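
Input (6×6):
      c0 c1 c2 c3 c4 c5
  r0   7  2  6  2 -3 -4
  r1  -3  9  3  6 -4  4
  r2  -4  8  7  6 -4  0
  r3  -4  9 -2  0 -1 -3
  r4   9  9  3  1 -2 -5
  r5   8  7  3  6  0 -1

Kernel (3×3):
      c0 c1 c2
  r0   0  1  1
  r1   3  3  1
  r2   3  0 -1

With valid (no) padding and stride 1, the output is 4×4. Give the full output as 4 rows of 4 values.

Output[0,0]: The receptive field on the input at this output position is [7 2 6 / -3 9 3 / -4 8 7]. Elementwise product with the kernel and sum: 2·1 + 6·1 + -3·3 + 9·3 + 3·1 + -4·3 + 7·-1.

10 68 47 21
21 87 32 9
52 60 6 -2
85 50 18 7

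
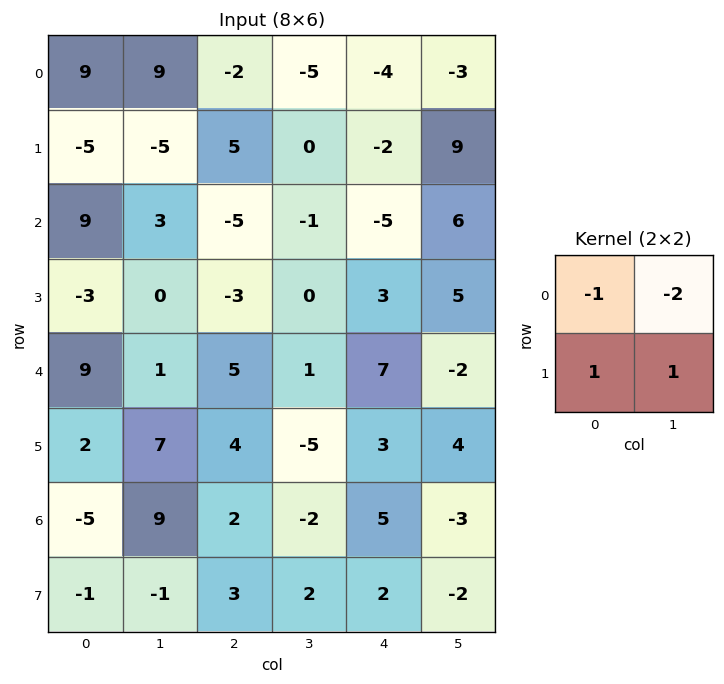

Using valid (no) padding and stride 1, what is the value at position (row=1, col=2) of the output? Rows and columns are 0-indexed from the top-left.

The receptive field on the input at this output position is [5 0 / -5 -1]. Elementwise product with the kernel and sum: 5·-1 + 0·-2 + -5·1 + -1·1.

-11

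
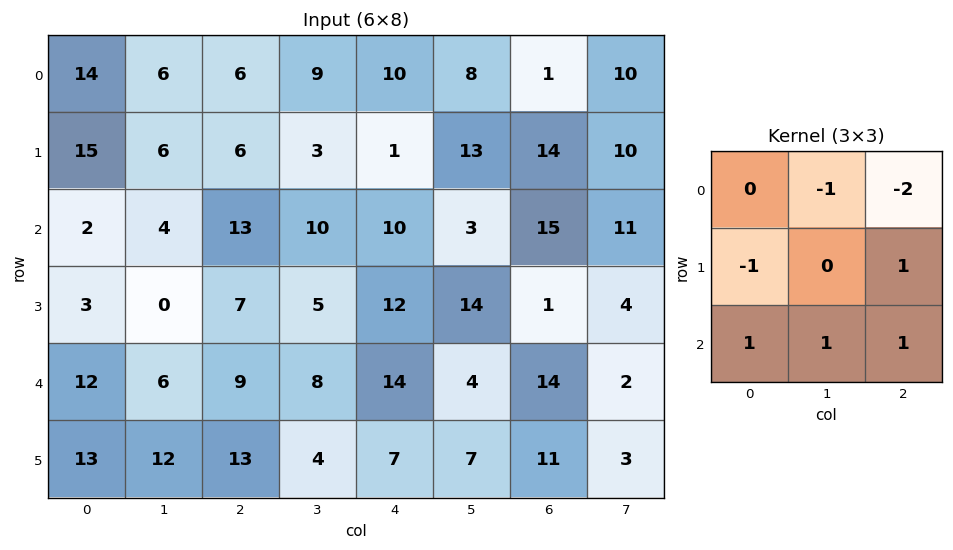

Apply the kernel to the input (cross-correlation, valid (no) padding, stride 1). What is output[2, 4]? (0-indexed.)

-12

The receptive field on the input at this output position is [10 3 15 / 12 14 1 / 14 4 14]. Elementwise product with the kernel and sum: 3·-1 + 15·-2 + 12·-1 + 1·1 + 14·1 + 4·1 + 14·1.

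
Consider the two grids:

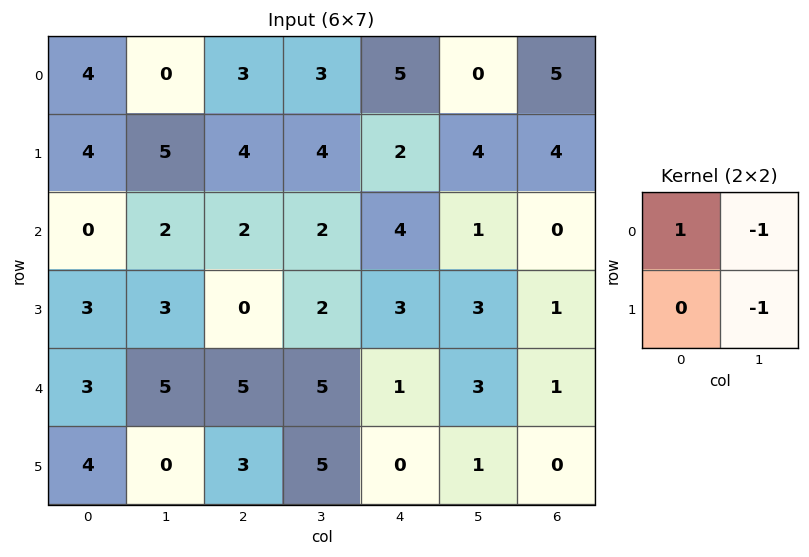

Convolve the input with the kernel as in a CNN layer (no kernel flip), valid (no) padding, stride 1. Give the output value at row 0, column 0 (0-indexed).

-1

The receptive field on the input at this output position is [4 0 / 4 5]. Elementwise product with the kernel and sum: 4·1 + 0·-1 + 5·-1.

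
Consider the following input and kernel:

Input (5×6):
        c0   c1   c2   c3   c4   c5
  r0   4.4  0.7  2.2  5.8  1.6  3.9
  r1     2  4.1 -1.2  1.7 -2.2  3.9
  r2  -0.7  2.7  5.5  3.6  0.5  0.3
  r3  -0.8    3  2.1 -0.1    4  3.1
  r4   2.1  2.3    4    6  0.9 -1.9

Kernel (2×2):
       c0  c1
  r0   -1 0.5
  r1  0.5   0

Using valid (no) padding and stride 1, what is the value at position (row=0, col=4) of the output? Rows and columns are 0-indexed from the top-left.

The receptive field on the input at this output position is [1.6 3.9 / -2.2 3.9]. Elementwise product with the kernel and sum: 1.6·-1 + 3.9·0.5 + -2.2·0.5.

-0.75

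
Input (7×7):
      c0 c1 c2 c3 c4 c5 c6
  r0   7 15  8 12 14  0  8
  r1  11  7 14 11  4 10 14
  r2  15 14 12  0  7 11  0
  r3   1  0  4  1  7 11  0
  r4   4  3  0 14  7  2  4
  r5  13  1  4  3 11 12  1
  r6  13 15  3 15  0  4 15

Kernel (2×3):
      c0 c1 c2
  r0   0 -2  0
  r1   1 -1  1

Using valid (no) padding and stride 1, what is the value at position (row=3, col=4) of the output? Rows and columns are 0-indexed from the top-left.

-13

The receptive field on the input at this output position is [7 11 0 / 7 2 4]. Elementwise product with the kernel and sum: 11·-2 + 7·1 + 2·-1 + 4·1.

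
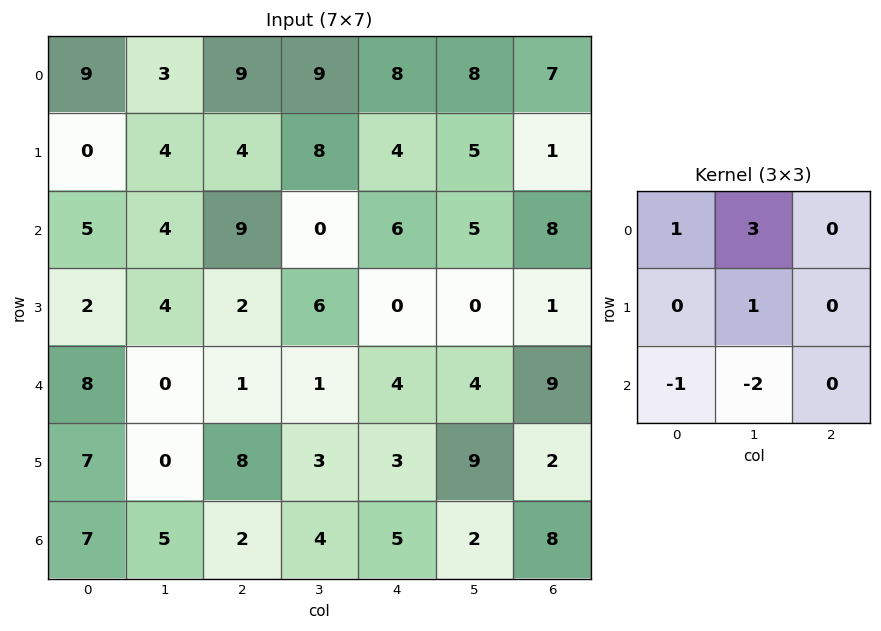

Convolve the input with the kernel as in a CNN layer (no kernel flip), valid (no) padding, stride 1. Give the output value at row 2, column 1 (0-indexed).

31

The receptive field on the input at this output position is [4 9 0 / 4 2 6 / 0 1 1]. Elementwise product with the kernel and sum: 4·1 + 9·3 + 2·1 + 0·-1 + 1·-2.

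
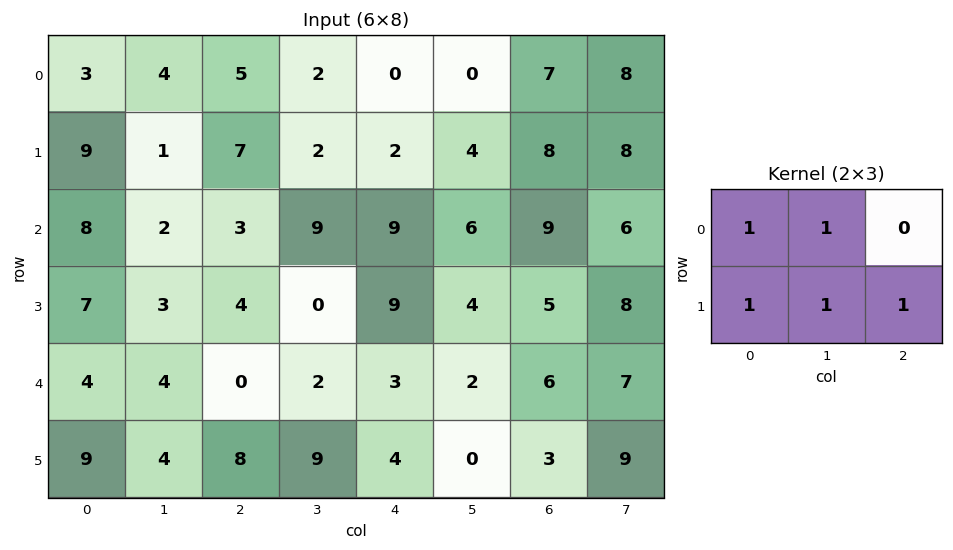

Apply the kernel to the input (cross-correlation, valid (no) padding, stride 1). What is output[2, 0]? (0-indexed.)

The receptive field on the input at this output position is [8 2 3 / 7 3 4]. Elementwise product with the kernel and sum: 8·1 + 2·1 + 7·1 + 3·1 + 4·1.

24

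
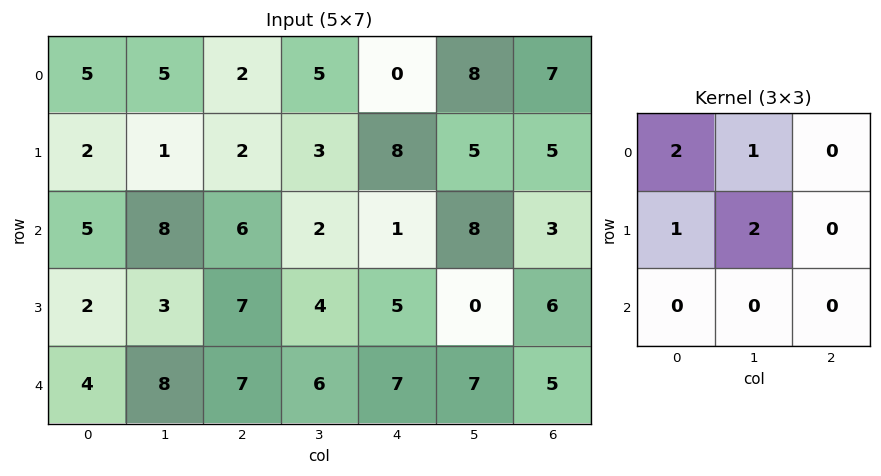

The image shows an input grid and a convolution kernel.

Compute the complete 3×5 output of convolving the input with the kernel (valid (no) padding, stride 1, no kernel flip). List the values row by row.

Output[0,0]: The receptive field on the input at this output position is [5 5 2 / 2 1 2 / 5 8 6]. Elementwise product with the kernel and sum: 5·2 + 5·1 + 2·1 + 1·2.

19 17 17 29 26
26 24 17 18 38
26 39 29 19 15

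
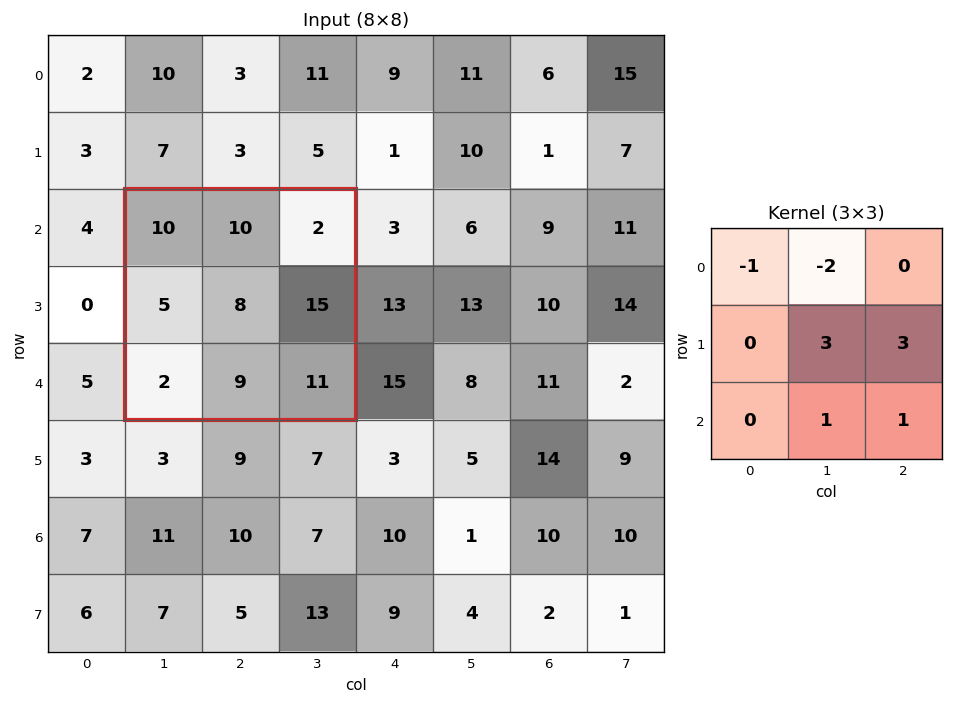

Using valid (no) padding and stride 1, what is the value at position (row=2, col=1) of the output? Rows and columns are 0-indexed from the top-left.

59

The receptive field on the input at this output position is [10 10 2 / 5 8 15 / 2 9 11]. Elementwise product with the kernel and sum: 10·-1 + 10·-2 + 8·3 + 15·3 + 9·1 + 11·1.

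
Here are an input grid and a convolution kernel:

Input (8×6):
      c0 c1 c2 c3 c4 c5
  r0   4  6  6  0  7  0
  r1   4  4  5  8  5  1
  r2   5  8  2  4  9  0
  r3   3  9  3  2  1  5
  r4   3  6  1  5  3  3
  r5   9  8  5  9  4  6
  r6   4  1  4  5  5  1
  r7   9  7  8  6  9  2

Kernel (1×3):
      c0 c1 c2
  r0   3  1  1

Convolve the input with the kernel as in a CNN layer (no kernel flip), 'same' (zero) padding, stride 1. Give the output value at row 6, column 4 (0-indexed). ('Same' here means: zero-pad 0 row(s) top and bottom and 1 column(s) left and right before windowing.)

The receptive field on the zero-padded input at this output position is [5 5 1]. Elementwise product with the kernel and sum: 5·3 + 5·1 + 1·1.

21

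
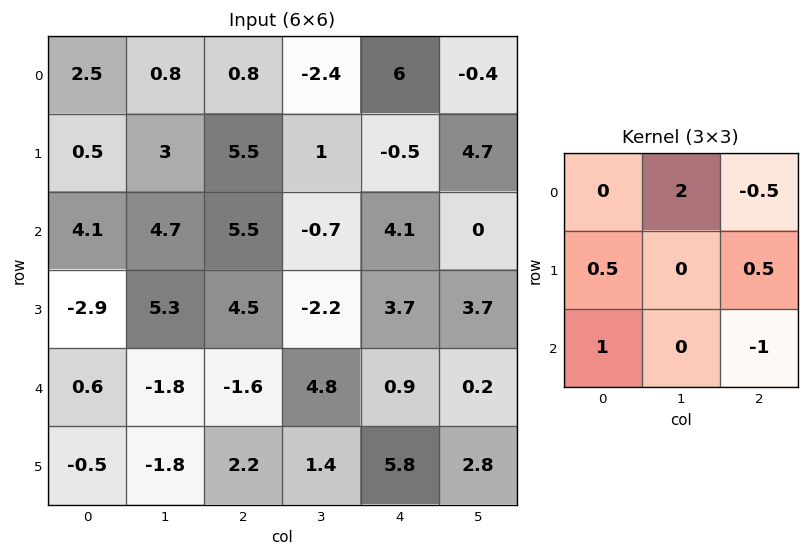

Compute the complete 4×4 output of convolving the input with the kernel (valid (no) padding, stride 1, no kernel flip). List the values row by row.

Output[0,0]: The receptive field on the input at this output position is [2.5 0.8 0.8 / 0.5 3 5.5 / 4.1 4.7 5.5]. Elementwise product with the kernel and sum: 0.8·2 + 0.8·-0.5 + 0.5·0.5 + 5.5·0.5 + 4.1·1 + 5.5·-1.

2.8 10.2 -3.9 14.35
0.65 20 7.85 -9.6
9.65 6.3 -1.85 13.55
5.15 8.4 -10.2 6.65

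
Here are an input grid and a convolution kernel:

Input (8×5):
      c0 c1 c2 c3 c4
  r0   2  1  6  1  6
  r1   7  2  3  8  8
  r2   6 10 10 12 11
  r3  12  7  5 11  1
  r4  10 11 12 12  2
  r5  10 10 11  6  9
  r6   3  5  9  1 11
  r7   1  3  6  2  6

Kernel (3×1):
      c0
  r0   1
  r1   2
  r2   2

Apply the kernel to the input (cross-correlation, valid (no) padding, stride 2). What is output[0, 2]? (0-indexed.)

44

The receptive field on the input at this output position is [6 / 8 / 11]. Elementwise product with the kernel and sum: 6·1 + 8·2 + 11·2.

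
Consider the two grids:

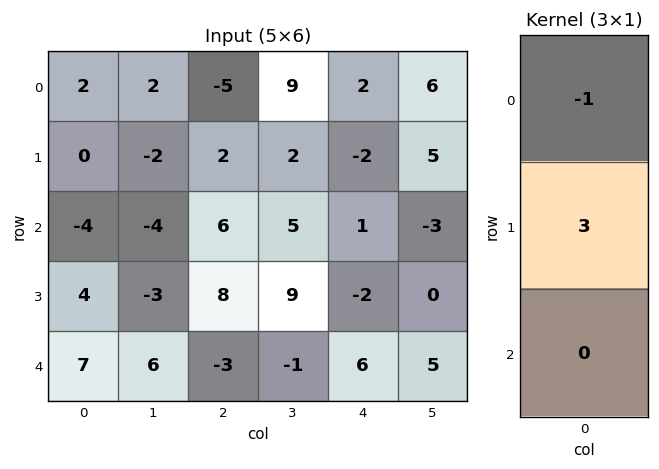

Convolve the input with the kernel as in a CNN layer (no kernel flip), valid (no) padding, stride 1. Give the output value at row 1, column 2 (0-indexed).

The receptive field on the input at this output position is [2 / 6 / 8]. Elementwise product with the kernel and sum: 2·-1 + 6·3.

16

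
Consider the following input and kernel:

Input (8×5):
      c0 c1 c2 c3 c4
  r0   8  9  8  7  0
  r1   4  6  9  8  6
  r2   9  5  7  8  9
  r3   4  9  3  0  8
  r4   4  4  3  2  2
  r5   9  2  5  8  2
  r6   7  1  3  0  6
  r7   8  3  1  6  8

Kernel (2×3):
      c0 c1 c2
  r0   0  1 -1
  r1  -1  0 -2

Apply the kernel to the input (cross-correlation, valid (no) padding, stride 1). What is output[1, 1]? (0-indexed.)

-20

The receptive field on the input at this output position is [6 9 8 / 5 7 8]. Elementwise product with the kernel and sum: 9·1 + 8·-1 + 5·-1 + 8·-2.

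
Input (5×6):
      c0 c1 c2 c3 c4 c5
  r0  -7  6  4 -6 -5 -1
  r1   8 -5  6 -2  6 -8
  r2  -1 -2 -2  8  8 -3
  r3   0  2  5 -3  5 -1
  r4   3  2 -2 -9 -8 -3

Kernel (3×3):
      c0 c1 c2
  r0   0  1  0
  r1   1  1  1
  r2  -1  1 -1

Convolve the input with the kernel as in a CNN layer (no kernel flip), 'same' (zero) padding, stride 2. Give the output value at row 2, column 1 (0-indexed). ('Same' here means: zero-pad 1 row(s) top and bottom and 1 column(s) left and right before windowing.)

-4

The receptive field on the zero-padded input at this output position is [2 5 -3 / 2 -2 -9 / 0 0 0]. Elementwise product with the kernel and sum: 5·1 + 2·1 + -2·1 + -9·1 + 0·-1 + 0·1 + 0·-1.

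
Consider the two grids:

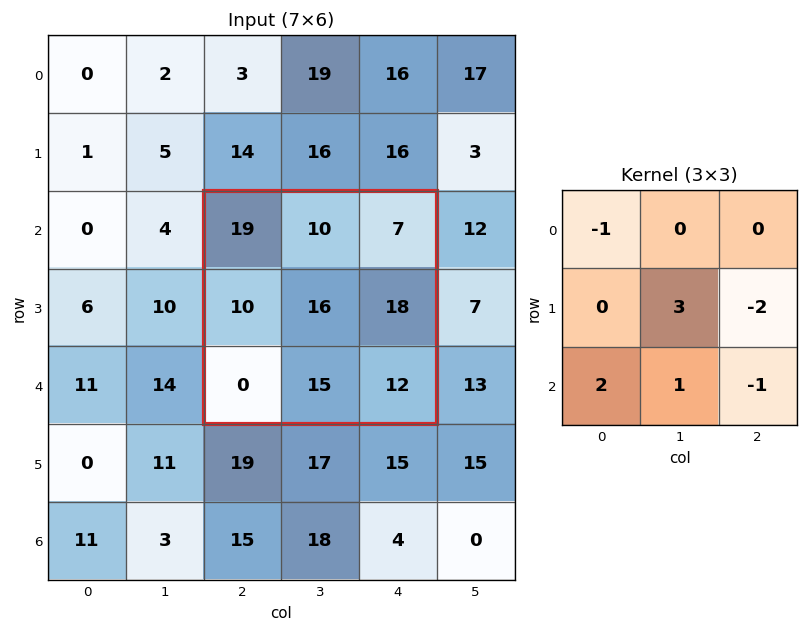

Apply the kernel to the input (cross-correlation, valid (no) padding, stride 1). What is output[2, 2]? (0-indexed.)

The receptive field on the input at this output position is [19 10 7 / 10 16 18 / 0 15 12]. Elementwise product with the kernel and sum: 19·-1 + 16·3 + 18·-2 + 0·2 + 15·1 + 12·-1.

-4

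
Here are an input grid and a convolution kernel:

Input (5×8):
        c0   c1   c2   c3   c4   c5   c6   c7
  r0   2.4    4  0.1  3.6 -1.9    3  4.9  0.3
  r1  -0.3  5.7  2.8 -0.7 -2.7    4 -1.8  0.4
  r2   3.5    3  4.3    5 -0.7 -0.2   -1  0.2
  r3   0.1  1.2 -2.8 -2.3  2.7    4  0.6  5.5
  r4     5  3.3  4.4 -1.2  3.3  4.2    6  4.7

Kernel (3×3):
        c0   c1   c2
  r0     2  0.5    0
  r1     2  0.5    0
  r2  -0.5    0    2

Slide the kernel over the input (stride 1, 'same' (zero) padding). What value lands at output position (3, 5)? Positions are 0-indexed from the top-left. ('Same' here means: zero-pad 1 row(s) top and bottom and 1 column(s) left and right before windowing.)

16.25

The receptive field on the zero-padded input at this output position is [-0.7 -0.2 -1 / 2.7 4 0.6 / 3.3 4.2 6]. Elementwise product with the kernel and sum: -0.7·2 + -0.2·0.5 + 2.7·2 + 4·0.5 + 3.3·-0.5 + 6·2.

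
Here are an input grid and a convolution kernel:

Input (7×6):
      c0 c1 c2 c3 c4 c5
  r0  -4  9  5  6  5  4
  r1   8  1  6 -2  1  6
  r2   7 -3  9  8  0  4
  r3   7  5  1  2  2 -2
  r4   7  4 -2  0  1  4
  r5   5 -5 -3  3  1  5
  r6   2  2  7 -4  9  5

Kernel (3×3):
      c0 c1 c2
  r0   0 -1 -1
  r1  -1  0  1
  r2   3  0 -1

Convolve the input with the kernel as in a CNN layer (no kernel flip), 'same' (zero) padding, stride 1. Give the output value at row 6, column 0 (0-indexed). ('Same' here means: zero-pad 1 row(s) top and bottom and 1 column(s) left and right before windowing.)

2

The receptive field on the zero-padded input at this output position is [0 5 -5 / 0 2 2 / 0 0 0]. Elementwise product with the kernel and sum: 5·-1 + -5·-1 + 0·-1 + 2·1 + 0·3 + 0·-1.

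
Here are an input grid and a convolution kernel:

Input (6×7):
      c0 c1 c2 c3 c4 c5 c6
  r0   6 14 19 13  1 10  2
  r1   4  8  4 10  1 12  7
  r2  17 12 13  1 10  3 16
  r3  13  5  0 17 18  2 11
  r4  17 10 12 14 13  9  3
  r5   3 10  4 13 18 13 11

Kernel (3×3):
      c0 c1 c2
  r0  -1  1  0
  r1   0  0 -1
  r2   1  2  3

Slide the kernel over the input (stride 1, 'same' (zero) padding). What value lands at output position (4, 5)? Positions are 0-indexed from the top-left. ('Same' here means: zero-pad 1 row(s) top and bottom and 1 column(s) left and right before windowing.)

58

The receptive field on the zero-padded input at this output position is [18 2 11 / 13 9 3 / 18 13 11]. Elementwise product with the kernel and sum: 18·-1 + 2·1 + 3·-1 + 18·1 + 13·2 + 11·3.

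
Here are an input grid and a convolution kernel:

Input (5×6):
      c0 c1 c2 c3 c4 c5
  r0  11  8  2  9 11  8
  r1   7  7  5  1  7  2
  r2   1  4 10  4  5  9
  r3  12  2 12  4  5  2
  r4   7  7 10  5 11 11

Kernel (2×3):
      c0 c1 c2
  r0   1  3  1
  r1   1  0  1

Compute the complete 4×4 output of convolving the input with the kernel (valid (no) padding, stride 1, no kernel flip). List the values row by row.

49 31 52 53
44 31 30 37
47 44 44 34
47 54 50 37

Output[0,0]: The receptive field on the input at this output position is [11 8 2 / 7 7 5]. Elementwise product with the kernel and sum: 11·1 + 8·3 + 2·1 + 7·1 + 5·1.
Output[0,1]: The receptive field on the input at this output position is [8 2 9 / 7 5 1]. Elementwise product with the kernel and sum: 8·1 + 2·3 + 9·1 + 7·1 + 1·1.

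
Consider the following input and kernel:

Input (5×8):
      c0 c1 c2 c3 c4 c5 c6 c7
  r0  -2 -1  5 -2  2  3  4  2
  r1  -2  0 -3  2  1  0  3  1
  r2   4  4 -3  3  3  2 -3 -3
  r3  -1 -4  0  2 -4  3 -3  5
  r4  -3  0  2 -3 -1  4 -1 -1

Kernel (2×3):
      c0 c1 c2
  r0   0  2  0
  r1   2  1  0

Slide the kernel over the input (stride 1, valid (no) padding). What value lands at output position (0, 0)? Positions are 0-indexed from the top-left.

The receptive field on the input at this output position is [-2 -1 5 / -2 0 -3]. Elementwise product with the kernel and sum: -1·2 + -2·2 + 0·1.

-6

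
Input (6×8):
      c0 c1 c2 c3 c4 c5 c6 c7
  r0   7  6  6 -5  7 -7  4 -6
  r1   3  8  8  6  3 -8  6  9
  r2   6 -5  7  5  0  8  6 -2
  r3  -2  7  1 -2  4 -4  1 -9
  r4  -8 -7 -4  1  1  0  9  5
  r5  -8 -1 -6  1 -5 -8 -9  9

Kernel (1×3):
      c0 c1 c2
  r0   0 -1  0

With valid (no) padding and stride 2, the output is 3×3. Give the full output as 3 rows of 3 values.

-6 5 7
5 -5 -8
7 -1 0

Output[0,0]: The receptive field on the input at this output position is [7 6 6]. Elementwise product with the kernel and sum: 6·-1.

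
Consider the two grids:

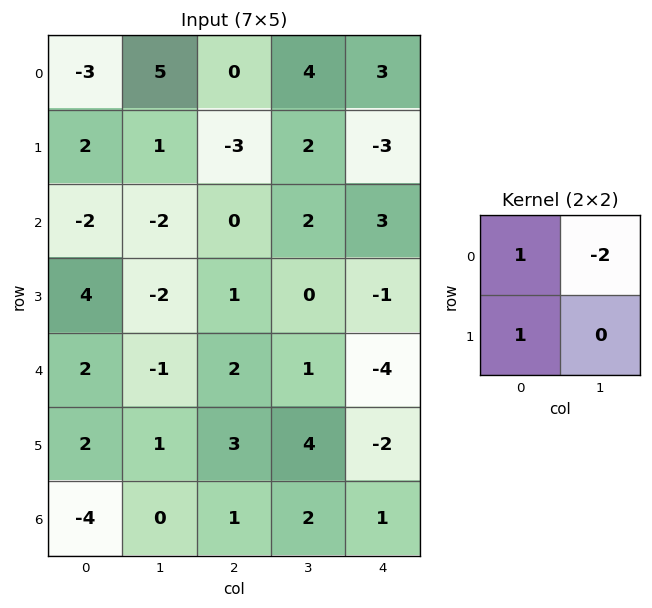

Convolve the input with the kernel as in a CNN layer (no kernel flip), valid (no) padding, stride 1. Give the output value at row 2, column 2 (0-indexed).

-3

The receptive field on the input at this output position is [0 2 / 1 0]. Elementwise product with the kernel and sum: 0·1 + 2·-2 + 1·1.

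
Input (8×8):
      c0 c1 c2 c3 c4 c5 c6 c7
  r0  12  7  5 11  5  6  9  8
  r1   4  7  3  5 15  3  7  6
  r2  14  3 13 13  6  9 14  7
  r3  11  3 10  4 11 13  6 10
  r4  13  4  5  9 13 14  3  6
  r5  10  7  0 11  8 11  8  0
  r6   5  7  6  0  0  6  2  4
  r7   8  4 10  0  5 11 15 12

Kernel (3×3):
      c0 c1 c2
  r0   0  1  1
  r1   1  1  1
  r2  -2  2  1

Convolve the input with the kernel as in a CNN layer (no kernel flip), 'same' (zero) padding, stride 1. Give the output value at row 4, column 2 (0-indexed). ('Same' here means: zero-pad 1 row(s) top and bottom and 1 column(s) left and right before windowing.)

The receptive field on the zero-padded input at this output position is [3 10 4 / 4 5 9 / 7 0 11]. Elementwise product with the kernel and sum: 10·1 + 4·1 + 4·1 + 5·1 + 9·1 + 7·-2 + 0·2 + 11·1.

29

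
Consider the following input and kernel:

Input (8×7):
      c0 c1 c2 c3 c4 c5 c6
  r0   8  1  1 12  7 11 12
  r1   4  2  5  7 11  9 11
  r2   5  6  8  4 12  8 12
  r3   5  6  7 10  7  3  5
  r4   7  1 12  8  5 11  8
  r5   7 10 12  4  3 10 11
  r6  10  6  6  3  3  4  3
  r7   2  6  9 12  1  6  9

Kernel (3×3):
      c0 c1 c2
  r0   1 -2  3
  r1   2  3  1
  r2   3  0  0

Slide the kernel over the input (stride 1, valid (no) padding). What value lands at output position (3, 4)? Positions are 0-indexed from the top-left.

The receptive field on the input at this output position is [7 3 5 / 5 11 8 / 3 10 11]. Elementwise product with the kernel and sum: 7·1 + 3·-2 + 5·3 + 5·2 + 11·3 + 8·1 + 3·3.

76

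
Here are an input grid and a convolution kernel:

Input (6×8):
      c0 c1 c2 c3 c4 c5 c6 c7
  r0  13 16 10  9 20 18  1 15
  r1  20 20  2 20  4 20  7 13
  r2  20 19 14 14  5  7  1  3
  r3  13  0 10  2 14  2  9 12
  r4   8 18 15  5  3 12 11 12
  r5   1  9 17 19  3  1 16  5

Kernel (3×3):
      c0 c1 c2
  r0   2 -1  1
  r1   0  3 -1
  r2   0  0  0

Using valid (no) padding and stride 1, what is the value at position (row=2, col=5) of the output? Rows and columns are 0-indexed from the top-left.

31

The receptive field on the input at this output position is [7 1 3 / 2 9 12 / 12 11 12]. Elementwise product with the kernel and sum: 7·2 + 1·-1 + 3·1 + 9·3 + 12·-1.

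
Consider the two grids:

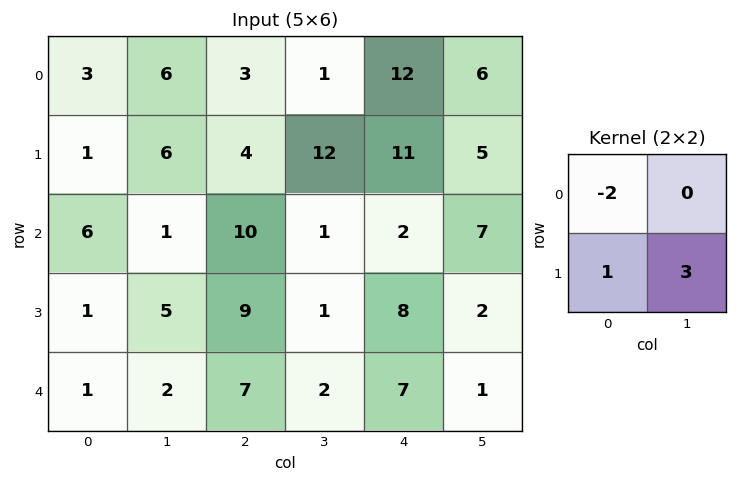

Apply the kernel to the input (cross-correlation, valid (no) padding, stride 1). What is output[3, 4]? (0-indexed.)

-6

The receptive field on the input at this output position is [8 2 / 7 1]. Elementwise product with the kernel and sum: 8·-2 + 7·1 + 1·3.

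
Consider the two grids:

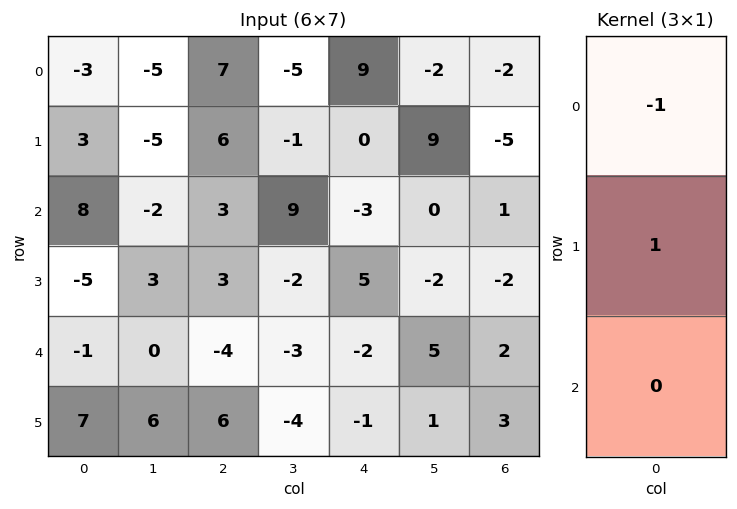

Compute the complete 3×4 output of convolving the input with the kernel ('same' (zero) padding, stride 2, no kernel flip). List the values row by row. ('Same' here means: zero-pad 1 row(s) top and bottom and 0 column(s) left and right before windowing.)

-3 7 9 -2
5 -3 -3 6
4 -7 -7 4

Output[0,0]: The receptive field on the zero-padded input at this output position is [0 / -3 / 3]. Elementwise product with the kernel and sum: 0·-1 + -3·1.
Output[0,1]: The receptive field on the zero-padded input at this output position is [0 / 7 / 6]. Elementwise product with the kernel and sum: 0·-1 + 7·1.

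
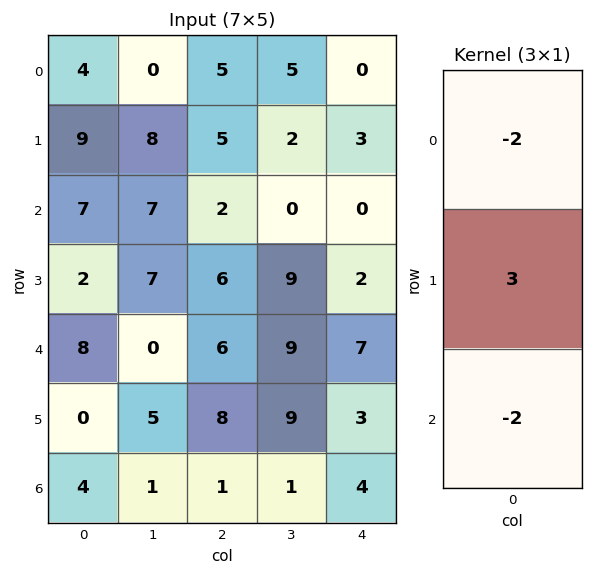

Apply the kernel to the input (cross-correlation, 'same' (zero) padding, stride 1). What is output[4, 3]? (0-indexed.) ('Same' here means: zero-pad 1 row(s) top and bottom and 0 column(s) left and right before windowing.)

The receptive field on the zero-padded input at this output position is [9 / 9 / 9]. Elementwise product with the kernel and sum: 9·-2 + 9·3 + 9·-2.

-9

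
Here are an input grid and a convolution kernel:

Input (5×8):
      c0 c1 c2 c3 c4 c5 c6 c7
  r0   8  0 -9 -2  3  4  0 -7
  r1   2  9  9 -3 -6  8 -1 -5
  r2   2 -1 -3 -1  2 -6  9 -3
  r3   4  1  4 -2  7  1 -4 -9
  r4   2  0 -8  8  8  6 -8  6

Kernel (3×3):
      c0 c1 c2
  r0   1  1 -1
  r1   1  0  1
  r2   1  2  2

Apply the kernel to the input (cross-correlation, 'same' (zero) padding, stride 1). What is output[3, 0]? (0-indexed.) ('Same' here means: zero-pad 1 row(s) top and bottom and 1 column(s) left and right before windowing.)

The receptive field on the zero-padded input at this output position is [0 2 -1 / 0 4 1 / 0 2 0]. Elementwise product with the kernel and sum: 0·1 + 2·1 + -1·-1 + 0·1 + 1·1 + 0·1 + 2·2 + 0·2.

8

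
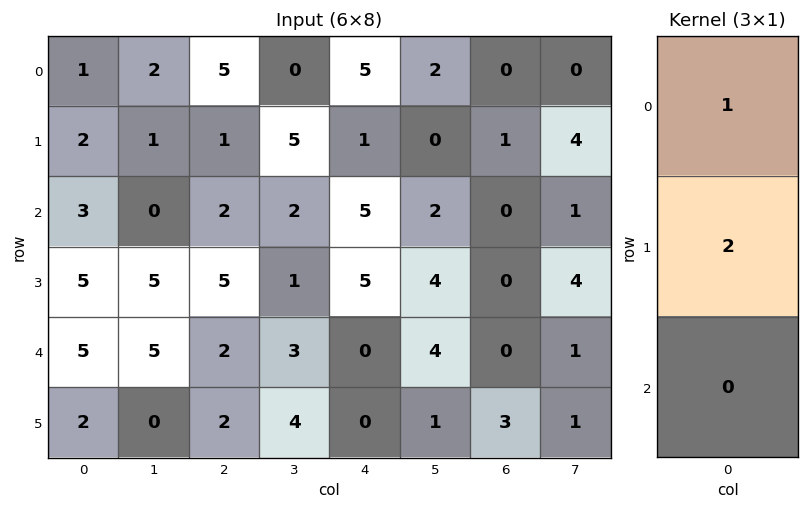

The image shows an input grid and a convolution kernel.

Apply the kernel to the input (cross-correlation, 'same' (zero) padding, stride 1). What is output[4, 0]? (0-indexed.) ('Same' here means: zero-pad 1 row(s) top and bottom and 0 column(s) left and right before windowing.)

15

The receptive field on the zero-padded input at this output position is [5 / 5 / 2]. Elementwise product with the kernel and sum: 5·1 + 5·2.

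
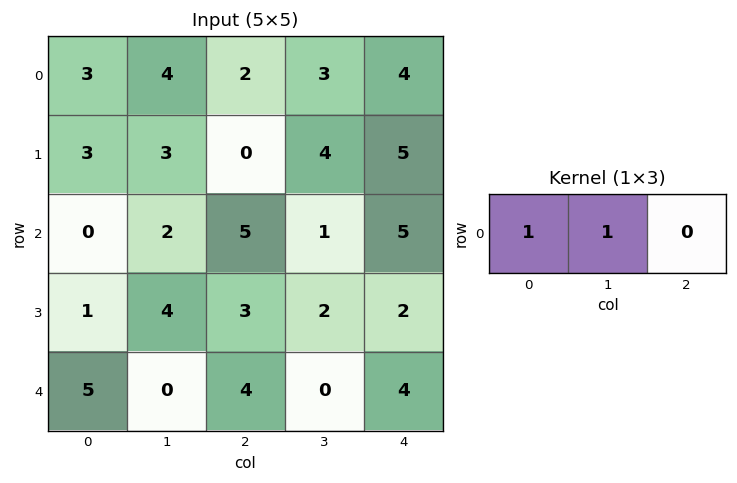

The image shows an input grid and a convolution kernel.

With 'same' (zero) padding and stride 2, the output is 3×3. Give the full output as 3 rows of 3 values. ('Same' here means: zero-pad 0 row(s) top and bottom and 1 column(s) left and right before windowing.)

3 6 7
0 7 6
5 4 4

Output[0,0]: The receptive field on the zero-padded input at this output position is [0 3 4]. Elementwise product with the kernel and sum: 0·1 + 3·1.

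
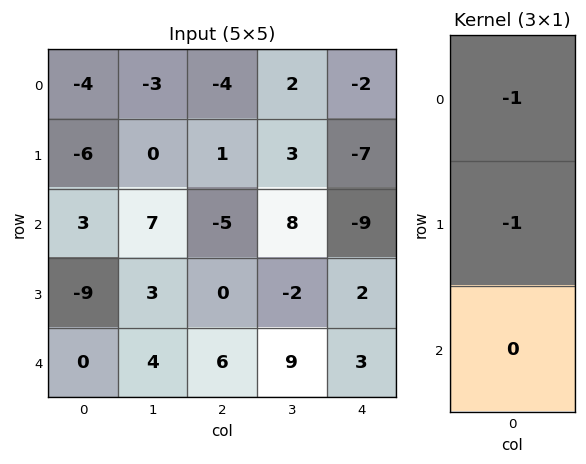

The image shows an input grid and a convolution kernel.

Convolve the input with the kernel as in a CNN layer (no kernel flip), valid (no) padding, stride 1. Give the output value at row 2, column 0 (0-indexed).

The receptive field on the input at this output position is [3 / -9 / 0]. Elementwise product with the kernel and sum: 3·-1 + -9·-1.

6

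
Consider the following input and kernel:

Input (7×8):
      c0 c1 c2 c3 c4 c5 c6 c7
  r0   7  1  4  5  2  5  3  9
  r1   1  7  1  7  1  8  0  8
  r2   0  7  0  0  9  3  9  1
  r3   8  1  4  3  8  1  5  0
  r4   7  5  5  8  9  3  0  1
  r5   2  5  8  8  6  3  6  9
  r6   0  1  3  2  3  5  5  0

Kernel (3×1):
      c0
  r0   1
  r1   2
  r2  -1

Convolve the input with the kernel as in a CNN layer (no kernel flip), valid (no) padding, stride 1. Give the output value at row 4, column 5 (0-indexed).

The receptive field on the input at this output position is [3 / 3 / 5]. Elementwise product with the kernel and sum: 3·1 + 3·2 + 5·-1.

4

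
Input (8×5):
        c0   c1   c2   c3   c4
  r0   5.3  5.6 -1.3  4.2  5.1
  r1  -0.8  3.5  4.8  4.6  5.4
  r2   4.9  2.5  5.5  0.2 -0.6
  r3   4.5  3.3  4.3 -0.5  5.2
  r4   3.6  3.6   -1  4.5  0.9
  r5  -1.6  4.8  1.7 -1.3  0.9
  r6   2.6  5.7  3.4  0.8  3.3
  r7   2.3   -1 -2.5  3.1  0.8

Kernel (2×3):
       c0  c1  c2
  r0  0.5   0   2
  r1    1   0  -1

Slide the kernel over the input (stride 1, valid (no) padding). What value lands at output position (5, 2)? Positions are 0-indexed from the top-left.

The receptive field on the input at this output position is [1.7 -1.3 0.9 / 3.4 0.8 3.3]. Elementwise product with the kernel and sum: 1.7·0.5 + 0.9·2 + 3.4·1 + 3.3·-1.

2.75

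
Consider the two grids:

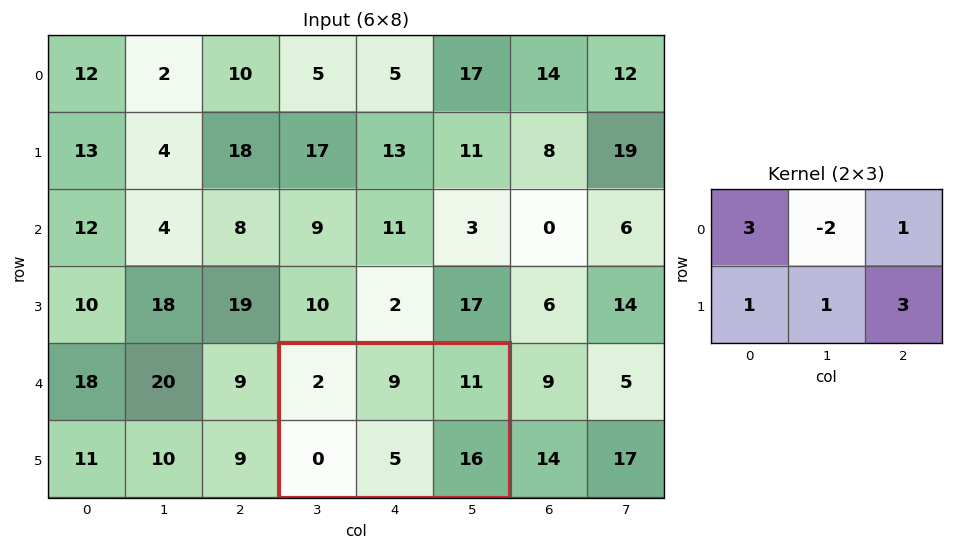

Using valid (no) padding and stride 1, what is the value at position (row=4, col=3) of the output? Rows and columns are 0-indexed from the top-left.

The receptive field on the input at this output position is [2 9 11 / 0 5 16]. Elementwise product with the kernel and sum: 2·3 + 9·-2 + 11·1 + 0·1 + 5·1 + 16·3.

52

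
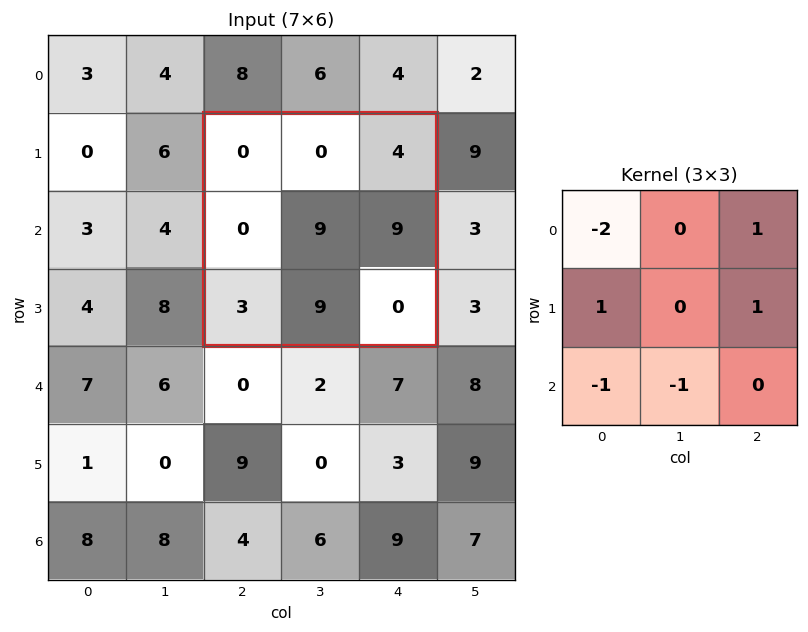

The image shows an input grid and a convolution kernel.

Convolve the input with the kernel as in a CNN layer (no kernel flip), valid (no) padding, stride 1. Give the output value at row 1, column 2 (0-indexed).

1

The receptive field on the input at this output position is [0 0 4 / 0 9 9 / 3 9 0]. Elementwise product with the kernel and sum: 0·-2 + 4·1 + 0·1 + 9·1 + 3·-1 + 9·-1.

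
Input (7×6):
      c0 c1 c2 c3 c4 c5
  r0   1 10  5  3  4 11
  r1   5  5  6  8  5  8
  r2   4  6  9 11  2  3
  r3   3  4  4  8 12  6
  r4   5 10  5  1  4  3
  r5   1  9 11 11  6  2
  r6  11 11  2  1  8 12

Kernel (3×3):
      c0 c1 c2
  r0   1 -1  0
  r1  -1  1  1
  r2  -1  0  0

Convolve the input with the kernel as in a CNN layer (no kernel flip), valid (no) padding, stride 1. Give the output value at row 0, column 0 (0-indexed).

The receptive field on the input at this output position is [1 10 5 / 5 5 6 / 4 6 9]. Elementwise product with the kernel and sum: 1·1 + 10·-1 + 5·-1 + 5·1 + 6·1 + 4·-1.

-7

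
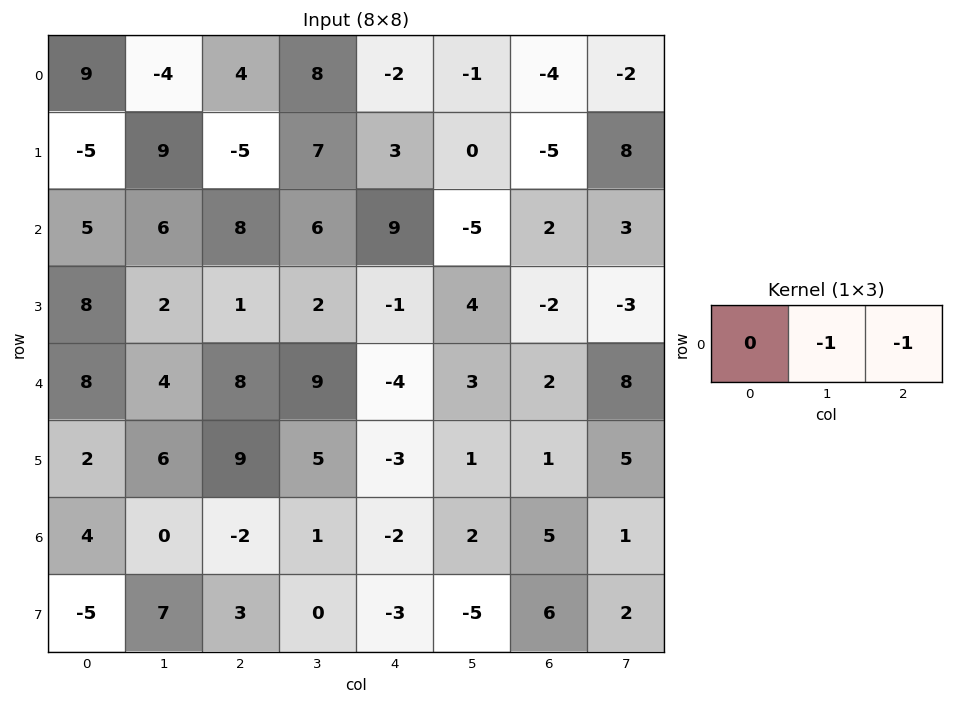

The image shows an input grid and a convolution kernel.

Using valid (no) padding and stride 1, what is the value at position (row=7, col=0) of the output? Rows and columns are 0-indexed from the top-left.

The receptive field on the input at this output position is [-5 7 3]. Elementwise product with the kernel and sum: 7·-1 + 3·-1.

-10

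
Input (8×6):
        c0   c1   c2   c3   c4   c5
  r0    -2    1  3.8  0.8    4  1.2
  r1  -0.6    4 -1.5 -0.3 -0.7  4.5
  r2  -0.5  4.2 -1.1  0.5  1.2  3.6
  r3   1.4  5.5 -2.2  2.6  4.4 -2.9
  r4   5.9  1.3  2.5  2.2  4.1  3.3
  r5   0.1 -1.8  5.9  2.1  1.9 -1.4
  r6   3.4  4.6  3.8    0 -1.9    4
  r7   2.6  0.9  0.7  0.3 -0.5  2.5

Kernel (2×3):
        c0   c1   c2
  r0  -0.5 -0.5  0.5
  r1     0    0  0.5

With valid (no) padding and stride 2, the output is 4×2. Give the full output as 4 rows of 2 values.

1.65 -0.65
-3.5 3.1
0.6 0.65
-1.75 -3.1

Output[0,0]: The receptive field on the input at this output position is [-2 1 3.8 / -0.6 4 -1.5]. Elementwise product with the kernel and sum: -2·-0.5 + 1·-0.5 + 3.8·0.5 + -1.5·0.5.
Output[0,1]: The receptive field on the input at this output position is [3.8 0.8 4 / -1.5 -0.3 -0.7]. Elementwise product with the kernel and sum: 3.8·-0.5 + 0.8·-0.5 + 4·0.5 + -0.7·0.5.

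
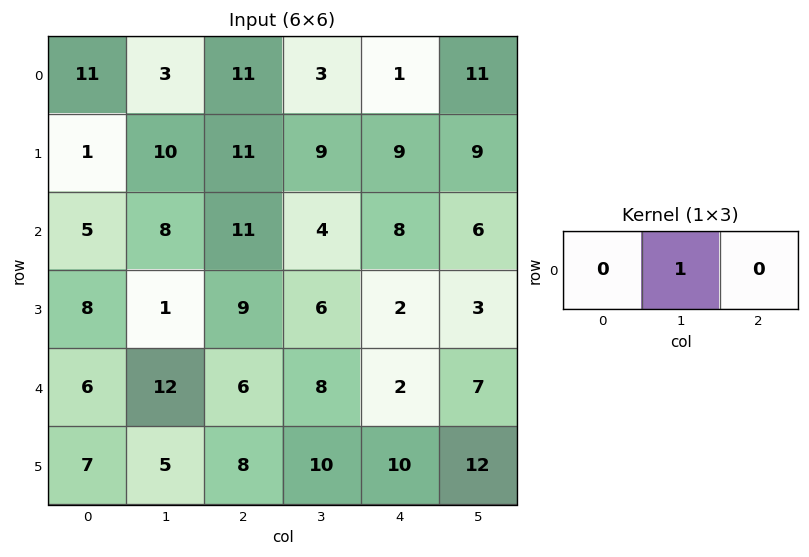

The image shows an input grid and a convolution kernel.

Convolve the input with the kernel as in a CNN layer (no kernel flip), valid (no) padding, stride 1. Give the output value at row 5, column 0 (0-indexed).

The receptive field on the input at this output position is [7 5 8]. Elementwise product with the kernel and sum: 5·1.

5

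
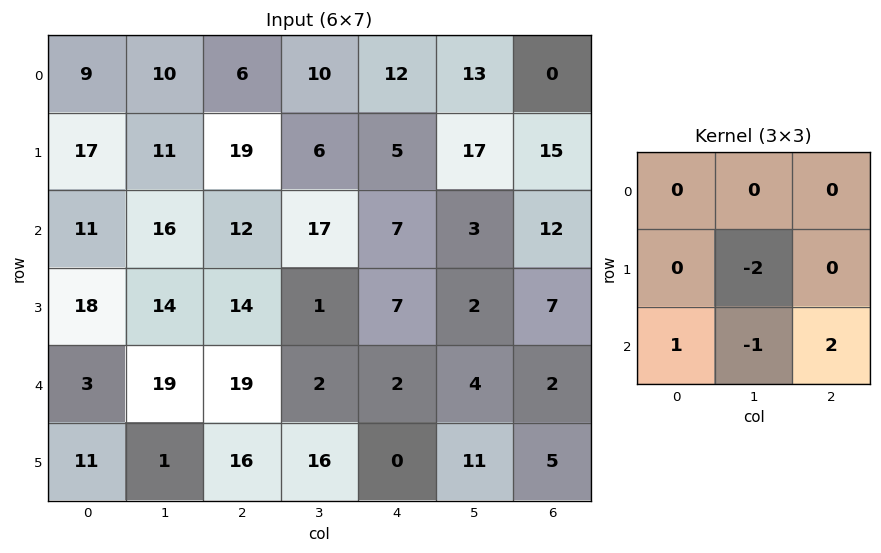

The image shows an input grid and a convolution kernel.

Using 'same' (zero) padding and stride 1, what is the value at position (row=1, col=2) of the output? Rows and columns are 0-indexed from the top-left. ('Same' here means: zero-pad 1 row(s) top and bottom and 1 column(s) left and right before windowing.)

The receptive field on the zero-padded input at this output position is [10 6 10 / 11 19 6 / 16 12 17]. Elementwise product with the kernel and sum: 19·-2 + 16·1 + 12·-1 + 17·2.

0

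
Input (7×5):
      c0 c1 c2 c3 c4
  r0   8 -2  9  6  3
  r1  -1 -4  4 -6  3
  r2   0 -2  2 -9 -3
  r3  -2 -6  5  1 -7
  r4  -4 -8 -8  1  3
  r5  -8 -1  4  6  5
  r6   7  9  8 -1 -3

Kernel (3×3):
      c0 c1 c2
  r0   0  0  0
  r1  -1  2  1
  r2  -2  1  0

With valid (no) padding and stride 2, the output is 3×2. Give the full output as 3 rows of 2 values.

Output[0,0]: The receptive field on the input at this output position is [8 -2 9 / -1 -4 4 / 0 -2 2]. Elementwise product with the kernel and sum: -1·-1 + -4·2 + 4·1 + 0·-2 + -2·1.
Output[0,1]: The receptive field on the input at this output position is [9 6 3 / 4 -6 3 / 2 -9 -3]. Elementwise product with the kernel and sum: 4·-1 + -6·2 + 3·1 + 2·-2 + -9·1.

-5 -26
-5 7
5 -4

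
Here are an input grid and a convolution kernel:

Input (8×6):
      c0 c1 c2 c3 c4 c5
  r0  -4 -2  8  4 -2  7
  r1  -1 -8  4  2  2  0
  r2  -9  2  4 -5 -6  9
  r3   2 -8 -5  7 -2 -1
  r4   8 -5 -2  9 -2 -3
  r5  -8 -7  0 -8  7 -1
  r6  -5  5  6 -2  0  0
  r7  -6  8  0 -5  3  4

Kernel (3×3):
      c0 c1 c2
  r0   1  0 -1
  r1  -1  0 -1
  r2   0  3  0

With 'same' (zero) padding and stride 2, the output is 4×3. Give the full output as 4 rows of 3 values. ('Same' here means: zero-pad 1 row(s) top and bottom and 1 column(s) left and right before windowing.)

Output[0,0]: The receptive field on the zero-padded input at this output position is [0 0 0 / 0 -4 -2 / 0 -1 -8]. Elementwise product with the kernel and sum: 0·1 + 0·-1 + 0·-1 + -2·-1 + -1·3.

-1 10 -5
12 -22 -8
-11 -19 23
-16 -2 4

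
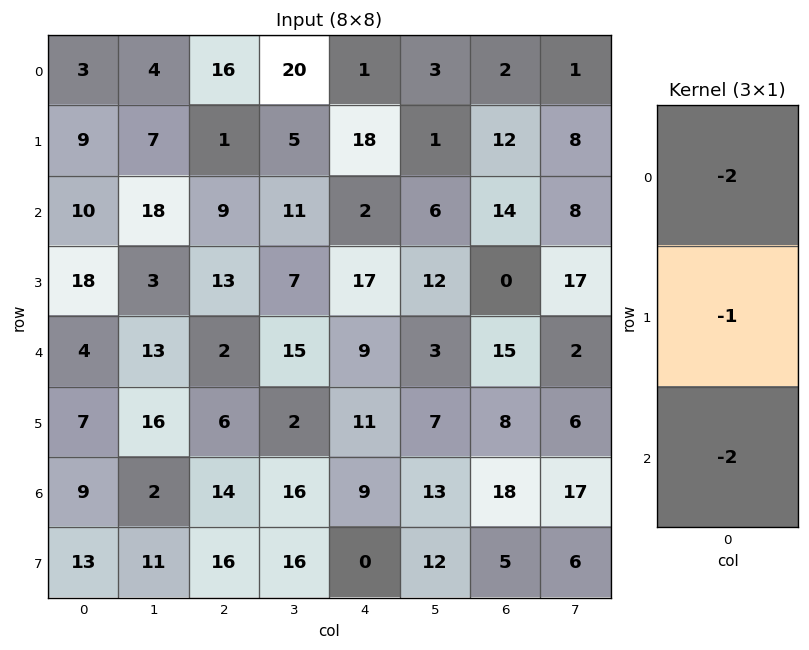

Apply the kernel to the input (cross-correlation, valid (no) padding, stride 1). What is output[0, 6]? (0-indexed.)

-44

The receptive field on the input at this output position is [2 / 12 / 14]. Elementwise product with the kernel and sum: 2·-2 + 12·-1 + 14·-2.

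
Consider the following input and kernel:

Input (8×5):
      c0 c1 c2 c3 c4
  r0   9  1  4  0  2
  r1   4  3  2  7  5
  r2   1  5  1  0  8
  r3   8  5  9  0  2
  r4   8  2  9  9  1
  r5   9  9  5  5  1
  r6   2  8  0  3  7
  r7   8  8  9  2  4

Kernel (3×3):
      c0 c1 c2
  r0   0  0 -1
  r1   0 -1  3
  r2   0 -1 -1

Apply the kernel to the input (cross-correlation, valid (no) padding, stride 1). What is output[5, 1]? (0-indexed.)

The receptive field on the input at this output position is [9 5 5 / 8 0 3 / 8 9 2]. Elementwise product with the kernel and sum: 5·-1 + 0·-1 + 3·3 + 9·-1 + 2·-1.

-7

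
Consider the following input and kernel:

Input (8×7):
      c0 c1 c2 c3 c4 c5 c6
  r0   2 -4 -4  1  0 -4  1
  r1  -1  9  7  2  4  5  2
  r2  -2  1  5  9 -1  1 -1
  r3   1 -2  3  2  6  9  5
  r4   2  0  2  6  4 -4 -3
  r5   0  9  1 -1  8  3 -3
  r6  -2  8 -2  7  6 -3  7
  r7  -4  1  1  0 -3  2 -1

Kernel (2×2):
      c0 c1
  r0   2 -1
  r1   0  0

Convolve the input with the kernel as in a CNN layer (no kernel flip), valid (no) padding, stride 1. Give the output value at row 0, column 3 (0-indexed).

The receptive field on the input at this output position is [1 0 / 2 4]. Elementwise product with the kernel and sum: 1·2 + 0·-1.

2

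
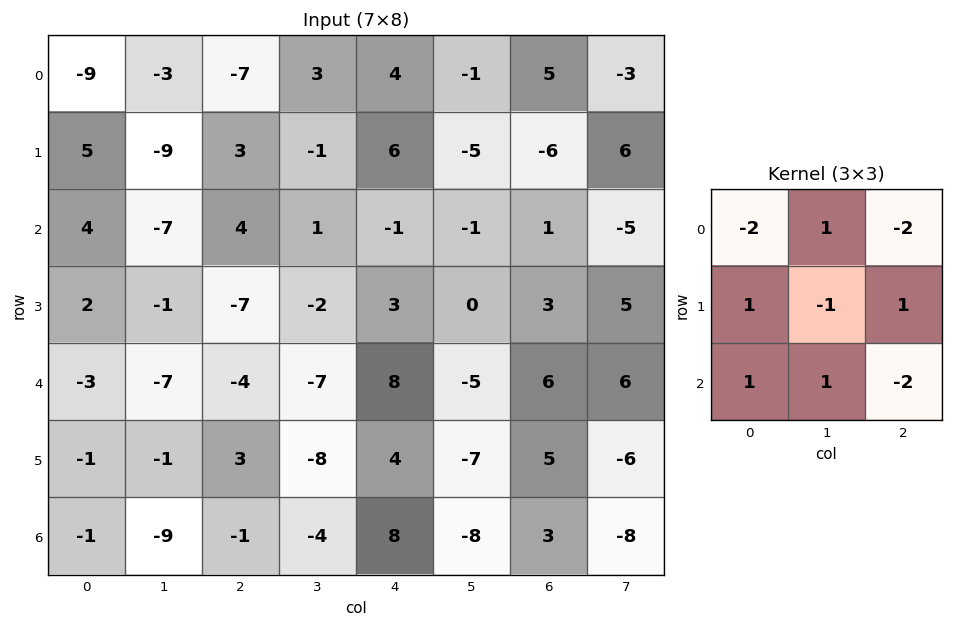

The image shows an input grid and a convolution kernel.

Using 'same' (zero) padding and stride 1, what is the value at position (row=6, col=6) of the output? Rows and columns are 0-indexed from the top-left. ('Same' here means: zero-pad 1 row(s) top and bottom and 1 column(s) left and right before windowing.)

The receptive field on the zero-padded input at this output position is [-7 5 -6 / -8 3 -8 / 0 0 0]. Elementwise product with the kernel and sum: -7·-2 + 5·1 + -6·-2 + -8·1 + 3·-1 + -8·1 + 0·1 + 0·1 + 0·-2.

12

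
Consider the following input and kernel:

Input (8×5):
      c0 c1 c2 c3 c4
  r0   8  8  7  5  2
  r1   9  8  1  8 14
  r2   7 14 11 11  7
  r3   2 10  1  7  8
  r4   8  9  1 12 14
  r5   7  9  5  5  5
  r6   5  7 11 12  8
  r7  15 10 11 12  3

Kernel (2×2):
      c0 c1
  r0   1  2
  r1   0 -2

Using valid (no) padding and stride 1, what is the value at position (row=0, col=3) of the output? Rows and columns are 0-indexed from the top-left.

The receptive field on the input at this output position is [5 2 / 8 14]. Elementwise product with the kernel and sum: 5·1 + 2·2 + 14·-2.

-19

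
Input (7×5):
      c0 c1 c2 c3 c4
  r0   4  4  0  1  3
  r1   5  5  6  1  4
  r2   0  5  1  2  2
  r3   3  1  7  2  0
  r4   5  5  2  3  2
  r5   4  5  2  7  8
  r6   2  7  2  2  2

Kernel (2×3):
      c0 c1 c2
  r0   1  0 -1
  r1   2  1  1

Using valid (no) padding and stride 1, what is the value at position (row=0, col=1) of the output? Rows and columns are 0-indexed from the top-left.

The receptive field on the input at this output position is [4 0 1 / 5 6 1]. Elementwise product with the kernel and sum: 4·1 + 1·-1 + 5·2 + 6·1 + 1·1.

20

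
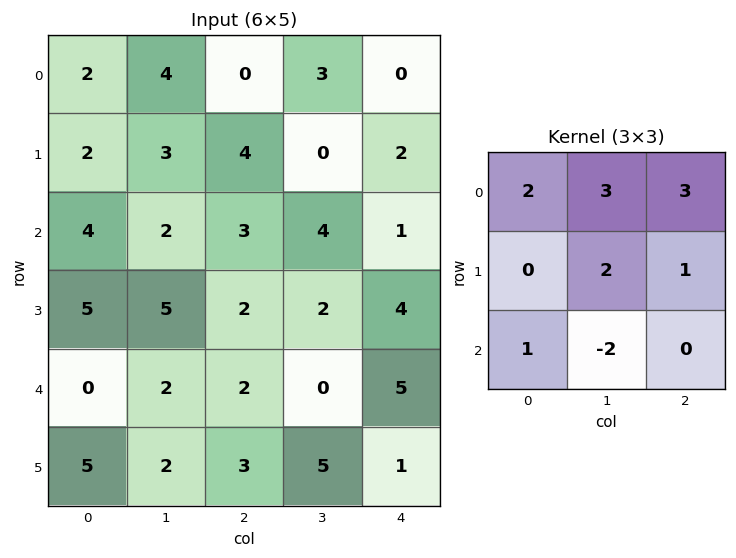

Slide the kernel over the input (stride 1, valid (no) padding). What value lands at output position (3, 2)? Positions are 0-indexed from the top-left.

The receptive field on the input at this output position is [2 2 4 / 2 0 5 / 3 5 1]. Elementwise product with the kernel and sum: 2·2 + 2·3 + 4·3 + 0·2 + 5·1 + 3·1 + 5·-2.

20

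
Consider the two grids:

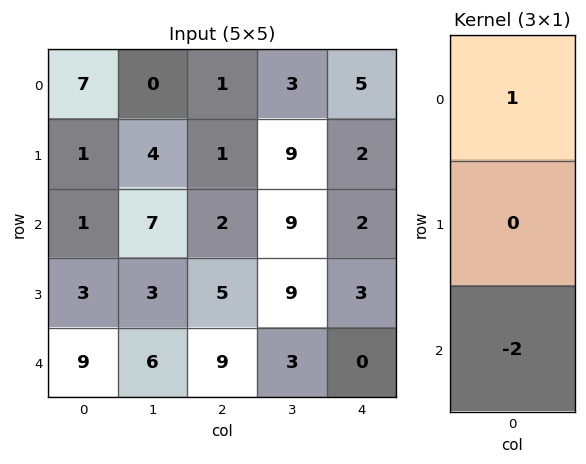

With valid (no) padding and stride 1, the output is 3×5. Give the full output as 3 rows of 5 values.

Output[0,0]: The receptive field on the input at this output position is [7 / 1 / 1]. Elementwise product with the kernel and sum: 7·1 + 1·-2.

5 -14 -3 -15 1
-5 -2 -9 -9 -4
-17 -5 -16 3 2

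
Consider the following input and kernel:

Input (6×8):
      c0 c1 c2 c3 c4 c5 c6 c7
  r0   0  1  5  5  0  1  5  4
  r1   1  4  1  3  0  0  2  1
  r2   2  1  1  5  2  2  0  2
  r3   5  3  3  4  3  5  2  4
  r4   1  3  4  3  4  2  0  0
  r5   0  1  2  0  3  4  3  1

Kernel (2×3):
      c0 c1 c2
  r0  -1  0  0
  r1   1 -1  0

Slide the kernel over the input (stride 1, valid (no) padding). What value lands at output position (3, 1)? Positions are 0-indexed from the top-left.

The receptive field on the input at this output position is [3 3 4 / 3 4 3]. Elementwise product with the kernel and sum: 3·-1 + 3·1 + 4·-1.

-4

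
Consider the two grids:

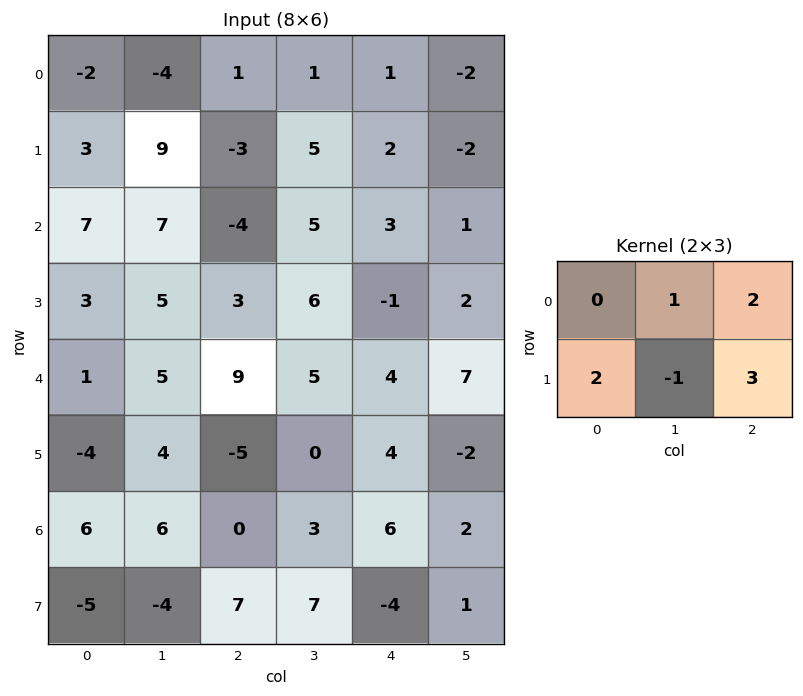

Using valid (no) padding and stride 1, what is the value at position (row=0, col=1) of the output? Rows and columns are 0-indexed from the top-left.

The receptive field on the input at this output position is [-4 1 1 / 9 -3 5]. Elementwise product with the kernel and sum: 1·1 + 1·2 + 9·2 + -3·-1 + 5·3.

39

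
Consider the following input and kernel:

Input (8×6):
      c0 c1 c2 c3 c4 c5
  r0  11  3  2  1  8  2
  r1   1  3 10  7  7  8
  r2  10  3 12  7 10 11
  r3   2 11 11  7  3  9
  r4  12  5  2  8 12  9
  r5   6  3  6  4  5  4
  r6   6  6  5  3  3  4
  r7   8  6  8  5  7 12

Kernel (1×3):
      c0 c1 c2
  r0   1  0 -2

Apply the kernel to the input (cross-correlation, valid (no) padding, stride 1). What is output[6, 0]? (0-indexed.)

The receptive field on the input at this output position is [6 6 5]. Elementwise product with the kernel and sum: 6·1 + 5·-2.

-4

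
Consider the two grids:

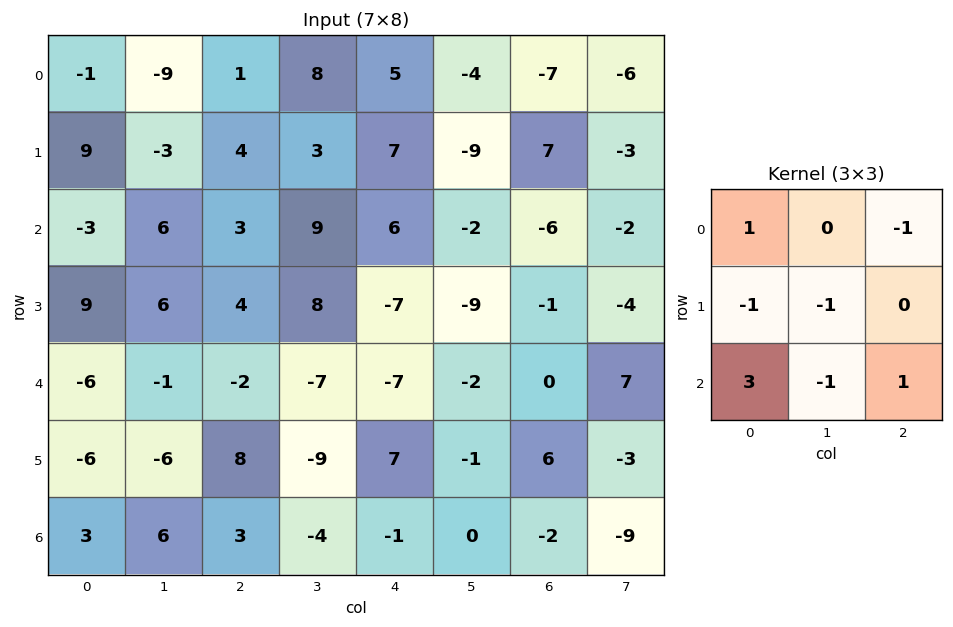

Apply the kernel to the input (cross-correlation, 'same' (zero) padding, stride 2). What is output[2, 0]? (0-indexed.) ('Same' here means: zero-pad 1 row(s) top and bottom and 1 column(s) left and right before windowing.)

The receptive field on the zero-padded input at this output position is [0 9 6 / 0 -6 -1 / 0 -6 -6]. Elementwise product with the kernel and sum: 0·1 + 6·-1 + 0·-1 + -6·-1 + 0·3 + -6·-1 + -6·1.

0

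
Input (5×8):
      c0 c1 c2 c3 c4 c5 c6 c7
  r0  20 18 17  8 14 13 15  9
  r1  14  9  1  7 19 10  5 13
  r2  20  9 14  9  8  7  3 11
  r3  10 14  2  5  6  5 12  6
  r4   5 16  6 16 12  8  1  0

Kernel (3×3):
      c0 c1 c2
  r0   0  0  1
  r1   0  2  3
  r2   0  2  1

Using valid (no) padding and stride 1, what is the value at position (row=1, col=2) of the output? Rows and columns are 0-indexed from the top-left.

The receptive field on the input at this output position is [1 7 19 / 14 9 8 / 2 5 6]. Elementwise product with the kernel and sum: 19·1 + 9·2 + 8·3 + 5·2 + 6·1.

77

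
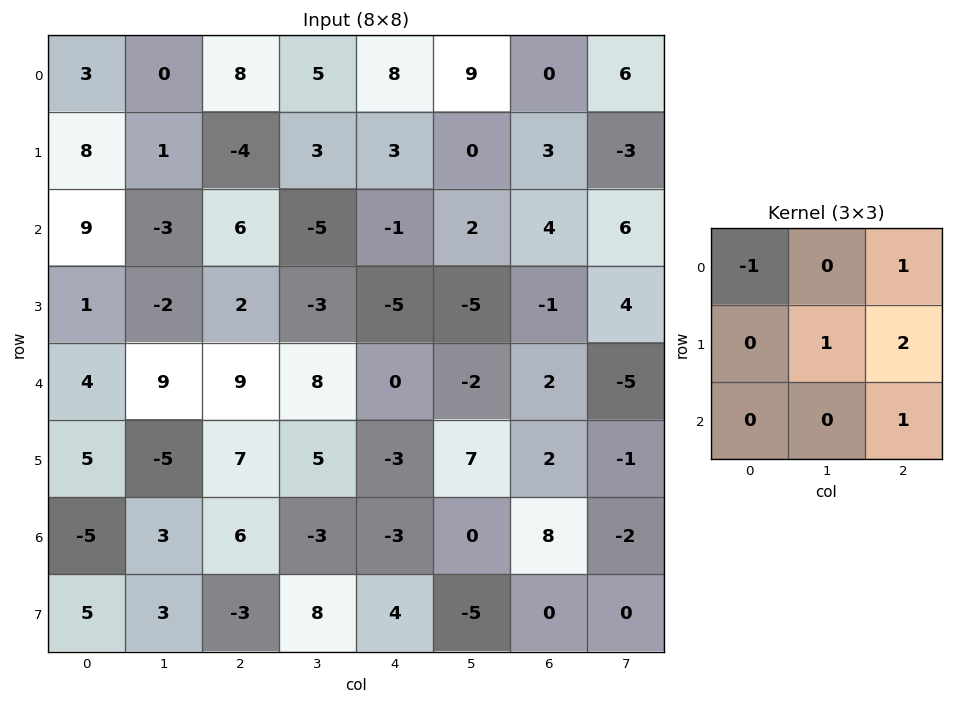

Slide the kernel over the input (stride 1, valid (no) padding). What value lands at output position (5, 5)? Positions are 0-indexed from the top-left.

-4

The receptive field on the input at this output position is [7 2 -1 / 0 8 -2 / -5 0 0]. Elementwise product with the kernel and sum: 7·-1 + -1·1 + 8·1 + -2·2 + 0·1.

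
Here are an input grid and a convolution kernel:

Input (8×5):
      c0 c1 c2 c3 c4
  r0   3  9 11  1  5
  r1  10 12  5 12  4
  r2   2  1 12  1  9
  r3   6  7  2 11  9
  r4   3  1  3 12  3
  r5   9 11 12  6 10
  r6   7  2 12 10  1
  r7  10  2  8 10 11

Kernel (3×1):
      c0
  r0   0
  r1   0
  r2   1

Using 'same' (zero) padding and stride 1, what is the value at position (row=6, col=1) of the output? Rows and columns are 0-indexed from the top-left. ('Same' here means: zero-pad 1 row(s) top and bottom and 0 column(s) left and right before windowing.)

The receptive field on the zero-padded input at this output position is [11 / 2 / 2]. Elementwise product with the kernel and sum: 2·1.

2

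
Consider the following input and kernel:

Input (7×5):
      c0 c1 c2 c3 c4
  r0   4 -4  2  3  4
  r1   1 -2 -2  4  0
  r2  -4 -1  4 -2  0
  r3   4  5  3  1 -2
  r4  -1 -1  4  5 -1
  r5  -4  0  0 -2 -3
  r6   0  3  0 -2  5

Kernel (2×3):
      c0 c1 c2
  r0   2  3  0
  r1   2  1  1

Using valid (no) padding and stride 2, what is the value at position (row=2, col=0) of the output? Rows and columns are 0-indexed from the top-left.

The receptive field on the input at this output position is [-1 -1 4 / -4 0 0]. Elementwise product with the kernel and sum: -1·2 + -1·3 + -4·2 + 0·1 + 0·1.

-13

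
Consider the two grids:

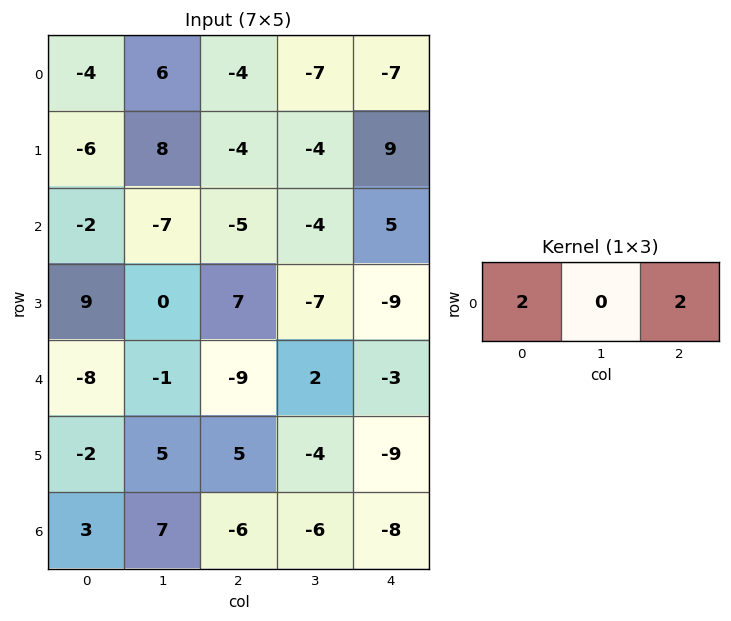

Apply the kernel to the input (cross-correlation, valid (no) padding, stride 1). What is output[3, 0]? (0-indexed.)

The receptive field on the input at this output position is [9 0 7]. Elementwise product with the kernel and sum: 9·2 + 7·2.

32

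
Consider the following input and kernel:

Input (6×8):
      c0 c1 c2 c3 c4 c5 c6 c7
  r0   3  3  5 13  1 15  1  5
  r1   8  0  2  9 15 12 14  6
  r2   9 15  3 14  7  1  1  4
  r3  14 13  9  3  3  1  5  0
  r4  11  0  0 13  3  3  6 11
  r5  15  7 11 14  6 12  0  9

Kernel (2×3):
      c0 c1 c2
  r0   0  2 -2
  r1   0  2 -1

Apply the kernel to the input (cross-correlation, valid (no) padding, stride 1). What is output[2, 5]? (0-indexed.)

4

The receptive field on the input at this output position is [1 1 4 / 1 5 0]. Elementwise product with the kernel and sum: 1·2 + 4·-2 + 5·2 + 0·-1.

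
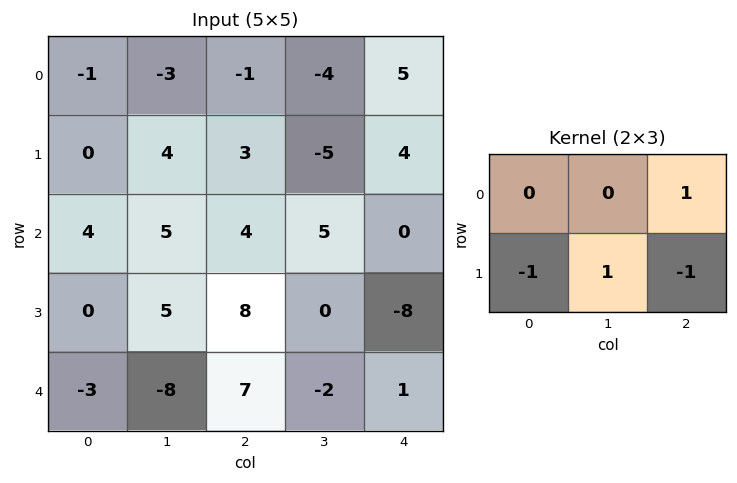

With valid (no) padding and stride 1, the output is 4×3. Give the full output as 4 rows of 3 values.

Output[0,0]: The receptive field on the input at this output position is [-1 -3 -1 / 0 4 3]. Elementwise product with the kernel and sum: -1·1 + 0·-1 + 4·1 + 3·-1.
Output[0,1]: The receptive field on the input at this output position is [-3 -1 -4 / 4 3 -5]. Elementwise product with the kernel and sum: -4·1 + 4·-1 + 3·1 + -5·-1.

0 0 -7
0 -11 5
1 8 0
-4 17 -18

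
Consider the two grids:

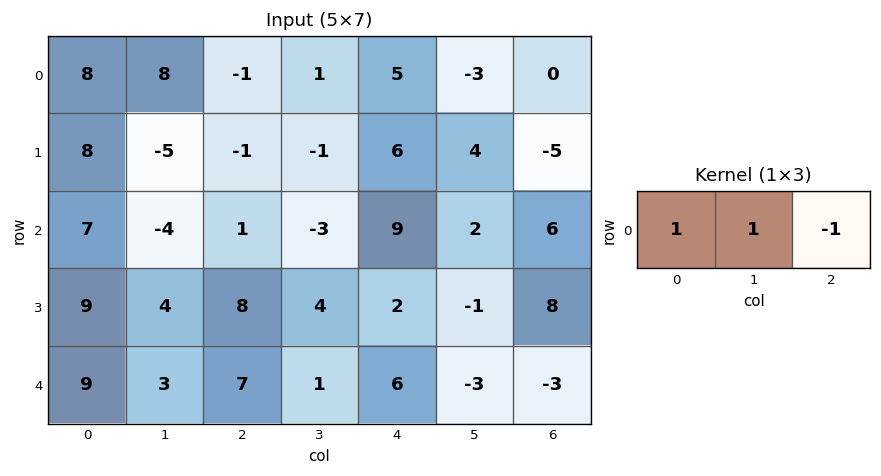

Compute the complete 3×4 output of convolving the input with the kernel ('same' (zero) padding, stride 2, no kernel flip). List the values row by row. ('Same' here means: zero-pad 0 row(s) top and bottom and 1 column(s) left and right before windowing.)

Output[0,0]: The receptive field on the zero-padded input at this output position is [0 8 8]. Elementwise product with the kernel and sum: 0·1 + 8·1 + 8·-1.
Output[0,1]: The receptive field on the zero-padded input at this output position is [8 -1 1]. Elementwise product with the kernel and sum: 8·1 + -1·1 + 1·-1.

0 6 9 -3
11 0 4 8
6 9 10 -6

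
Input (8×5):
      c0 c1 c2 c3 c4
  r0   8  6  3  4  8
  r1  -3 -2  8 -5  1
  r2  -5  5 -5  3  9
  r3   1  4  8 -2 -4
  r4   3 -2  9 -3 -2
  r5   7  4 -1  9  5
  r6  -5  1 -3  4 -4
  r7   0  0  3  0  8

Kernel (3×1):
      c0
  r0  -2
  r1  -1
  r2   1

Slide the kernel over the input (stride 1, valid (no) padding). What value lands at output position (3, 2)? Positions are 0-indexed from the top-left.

The receptive field on the input at this output position is [8 / 9 / -1]. Elementwise product with the kernel and sum: 8·-2 + 9·-1 + -1·1.

-26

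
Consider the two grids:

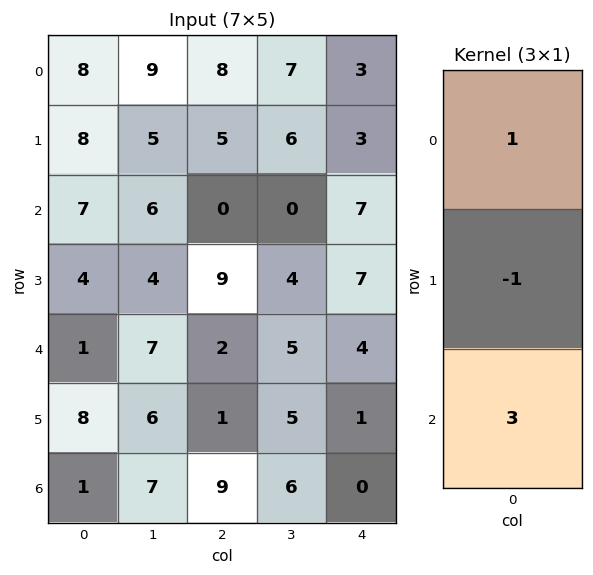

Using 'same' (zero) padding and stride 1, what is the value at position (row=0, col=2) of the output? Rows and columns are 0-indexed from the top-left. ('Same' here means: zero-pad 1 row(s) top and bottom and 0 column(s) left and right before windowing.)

7

The receptive field on the zero-padded input at this output position is [0 / 8 / 5]. Elementwise product with the kernel and sum: 0·1 + 8·-1 + 5·3.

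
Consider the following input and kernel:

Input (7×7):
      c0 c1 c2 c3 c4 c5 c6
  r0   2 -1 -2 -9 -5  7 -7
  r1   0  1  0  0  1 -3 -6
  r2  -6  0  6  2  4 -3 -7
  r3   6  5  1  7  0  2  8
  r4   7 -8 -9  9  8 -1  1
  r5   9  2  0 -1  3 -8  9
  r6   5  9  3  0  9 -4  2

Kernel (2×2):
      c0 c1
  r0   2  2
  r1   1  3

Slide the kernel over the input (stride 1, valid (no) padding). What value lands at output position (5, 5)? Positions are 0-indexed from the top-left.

The receptive field on the input at this output position is [-8 9 / -4 2]. Elementwise product with the kernel and sum: -8·2 + 9·2 + -4·1 + 2·3.

4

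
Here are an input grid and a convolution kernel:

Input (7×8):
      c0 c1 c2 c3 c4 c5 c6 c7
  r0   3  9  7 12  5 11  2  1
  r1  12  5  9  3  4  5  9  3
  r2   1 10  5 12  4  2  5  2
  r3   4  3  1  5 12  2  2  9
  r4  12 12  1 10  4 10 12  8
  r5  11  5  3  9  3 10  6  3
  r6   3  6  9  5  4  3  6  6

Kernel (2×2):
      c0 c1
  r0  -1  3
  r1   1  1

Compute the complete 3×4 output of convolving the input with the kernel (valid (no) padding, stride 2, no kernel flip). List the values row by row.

41 41 37 13
36 37 16 12
40 41 39 21

Output[0,0]: The receptive field on the input at this output position is [3 9 / 12 5]. Elementwise product with the kernel and sum: 3·-1 + 9·3 + 12·1 + 5·1.
Output[0,1]: The receptive field on the input at this output position is [7 12 / 9 3]. Elementwise product with the kernel and sum: 7·-1 + 12·3 + 9·1 + 3·1.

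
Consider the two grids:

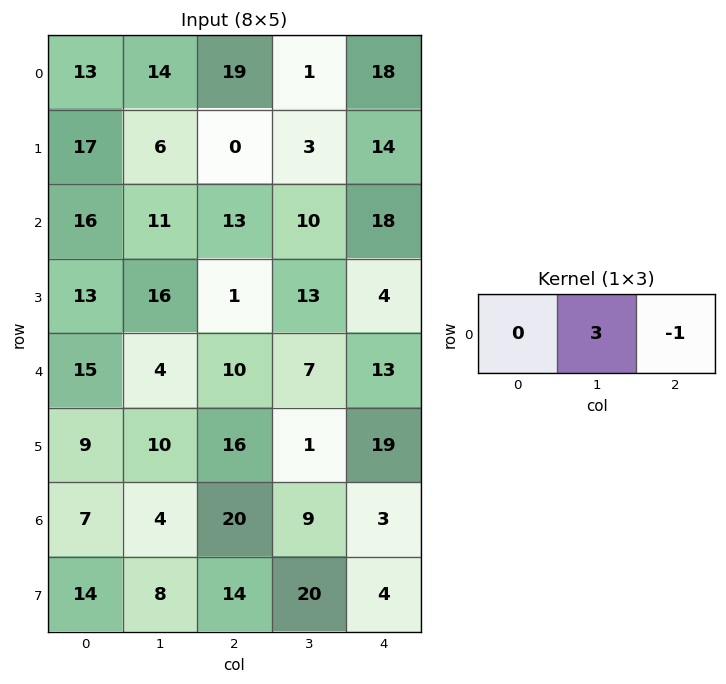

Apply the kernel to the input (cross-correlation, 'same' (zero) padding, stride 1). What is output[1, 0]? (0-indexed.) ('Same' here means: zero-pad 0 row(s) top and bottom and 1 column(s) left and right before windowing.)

45

The receptive field on the zero-padded input at this output position is [0 17 6]. Elementwise product with the kernel and sum: 17·3 + 6·-1.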